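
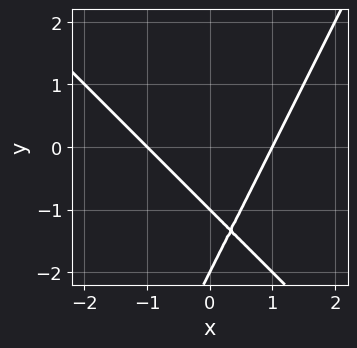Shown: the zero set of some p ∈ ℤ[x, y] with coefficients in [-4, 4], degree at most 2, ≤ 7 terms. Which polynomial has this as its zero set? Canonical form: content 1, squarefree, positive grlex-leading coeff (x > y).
2*x^2 + x*y - y^2 - 3*y - 2

The degree is 2 — no degree-1 curve has this shape.
Observable constraints: among the integer gridlines, it crosses the x-axis at x ∈ {-1, 1}; among the integer gridlines, it crosses the y-axis at y ∈ {-2, -1}.
Solving for integer coefficients yields p as stated.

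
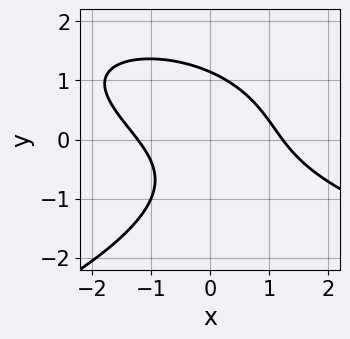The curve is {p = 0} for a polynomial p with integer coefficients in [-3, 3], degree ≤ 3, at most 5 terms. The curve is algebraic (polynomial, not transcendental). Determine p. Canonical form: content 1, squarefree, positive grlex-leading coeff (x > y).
2*y^3 + 2*x^2 + 3*x*y - 3

(a) deg p = 3.
(b) The integer polynomial consistent with all of this is the stated p.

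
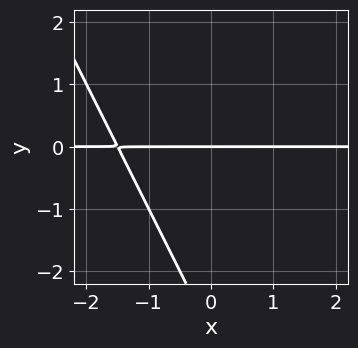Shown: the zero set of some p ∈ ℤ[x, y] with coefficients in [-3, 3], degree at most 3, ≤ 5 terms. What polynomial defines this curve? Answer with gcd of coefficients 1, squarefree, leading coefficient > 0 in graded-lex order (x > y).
First, the degree is 2 — a generic line meets the curve in up to 2 points.
Next, reading off the gridlines: it crosses the y-axis at the gridline y = 0; every point of the x-axis in the box is on the curve.
Finally, putting this together gives p.

2*x*y + y^2 + 3*y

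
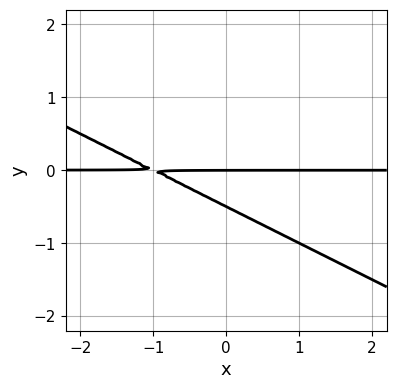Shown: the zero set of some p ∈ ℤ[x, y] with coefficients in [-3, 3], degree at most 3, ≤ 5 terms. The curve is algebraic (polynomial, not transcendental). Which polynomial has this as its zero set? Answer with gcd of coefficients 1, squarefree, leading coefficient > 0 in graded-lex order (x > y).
x*y + 2*y^2 + y

First, degree: no degree-1 curve has this shape, so deg p = 2.
Then, against the integer gridlines: it crosses the y-axis at the gridline y = 0; every point of the x-axis in the box is on the curve.
Finally, these observations pin down the coefficients.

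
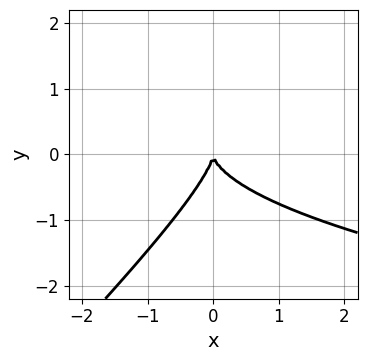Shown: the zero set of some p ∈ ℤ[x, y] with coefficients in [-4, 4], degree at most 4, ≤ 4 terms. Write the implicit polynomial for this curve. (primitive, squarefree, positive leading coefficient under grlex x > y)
(a) The degree is 3 — the shape is more complex than any degree-2 curve.
(b) Reading off the gridlines: it meets the x-axis at x = 0 (among the integer gridlines); it crosses the y-axis at the gridline y = 0.
(c) Together with the visible shape, these determine p as stated.

x*y^2 - y^3 - x^2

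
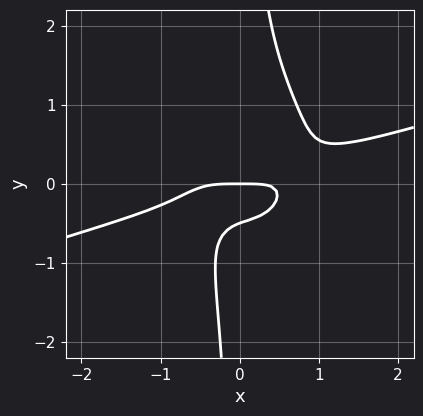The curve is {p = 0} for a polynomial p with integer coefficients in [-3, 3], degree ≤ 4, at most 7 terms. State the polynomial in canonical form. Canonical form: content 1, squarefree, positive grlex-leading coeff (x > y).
1. Degree: no degree-3 curve has this shape, so deg p = 4.
2. Against the integer gridlines: one y-axis crossing is at y = 0; it meets the x-axis at x = 0 (among the integer gridlines).
3. Assembling these constraints gives the stated polynomial.

x^4 - 3*x^3*y - 3*x*y^3 + 2*y^2 + y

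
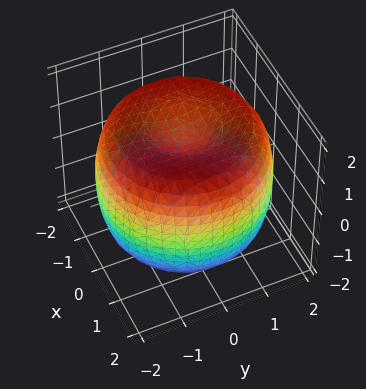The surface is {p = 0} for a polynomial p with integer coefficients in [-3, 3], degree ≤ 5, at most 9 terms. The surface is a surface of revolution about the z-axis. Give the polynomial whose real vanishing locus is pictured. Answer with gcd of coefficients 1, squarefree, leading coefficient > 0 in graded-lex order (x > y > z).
x^4 + 2*x^2*y^2 + y^4 - 3*x^2 - 3*y^2 + 2*z^2 - 3

1. Degree: a generic line meets the surface in up to 4 points, so deg p = 4.
2. Symmetries: rotational symmetry about the z-axis ⇒ p depends on x, y only through x² + y².
3. Checking where it meets the axes: a circular section at z = -1 has radius between 1 and 2.
4. Putting this together gives p.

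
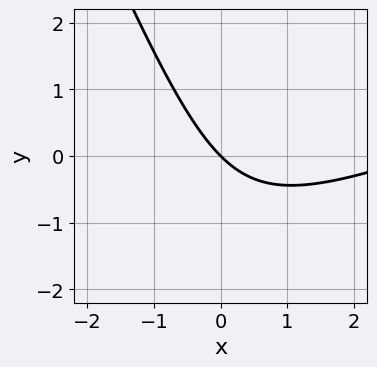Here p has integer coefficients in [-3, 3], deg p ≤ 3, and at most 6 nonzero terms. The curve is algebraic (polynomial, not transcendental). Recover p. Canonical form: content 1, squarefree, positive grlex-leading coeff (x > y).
x^2 - 2*x*y - y^2 - 3*x - 3*y

First, degree: the shape is more complex than any degree-1 curve, so deg p = 2.
Next, observable constraints: one y-axis crossing is at y = 0; one x-axis crossing is at x = 0.
Finally, the integer polynomial consistent with all of this is the stated p.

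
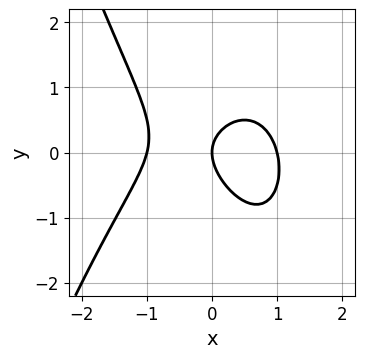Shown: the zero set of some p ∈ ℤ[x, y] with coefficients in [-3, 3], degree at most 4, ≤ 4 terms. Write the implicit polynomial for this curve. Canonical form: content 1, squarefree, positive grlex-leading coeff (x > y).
2*x^3 + x*y + 2*y^2 - 2*x

The degree is 3 — a generic line meets the curve in up to 3 points.
From the visible intercepts: it meets the y-axis at y = 0 (among the integer gridlines); the x-axis gridline crossings are at x ∈ {-1, 0, 1}.
The integer polynomial consistent with all of this is the stated p.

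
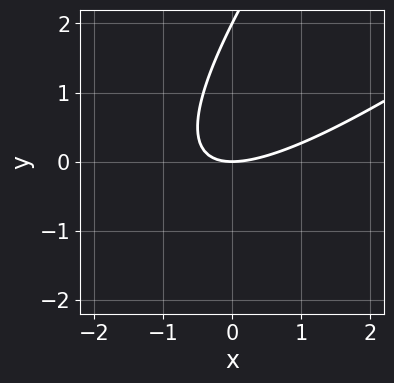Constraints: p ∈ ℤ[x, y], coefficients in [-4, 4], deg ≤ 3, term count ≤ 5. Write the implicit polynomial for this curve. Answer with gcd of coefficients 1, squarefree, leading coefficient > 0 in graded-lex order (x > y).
1. The degree is 2 — the shape is more complex than any degree-1 curve.
2. Observable constraints: it meets the x-axis at x = 0 (among the integer gridlines); the y-axis gridline crossings are at y ∈ {0, 2}.
3. The integer polynomial consistent with all of this is the stated p.

x^2 - 2*x*y + y^2 - 2*y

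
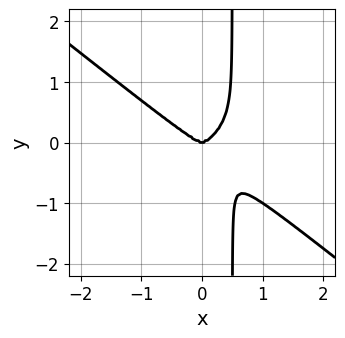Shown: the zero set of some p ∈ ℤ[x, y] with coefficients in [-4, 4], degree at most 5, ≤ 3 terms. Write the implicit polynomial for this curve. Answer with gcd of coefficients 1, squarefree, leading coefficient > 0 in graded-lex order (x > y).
x^4 + 2*x*y^3 - y^3

The degree is 4 — no degree-3 curve has this shape.
From the axis intercepts and sections: one x-axis crossing is at x = 0; it meets the y-axis at y = 0 (among the integer gridlines).
Solving for integer coefficients yields p as stated.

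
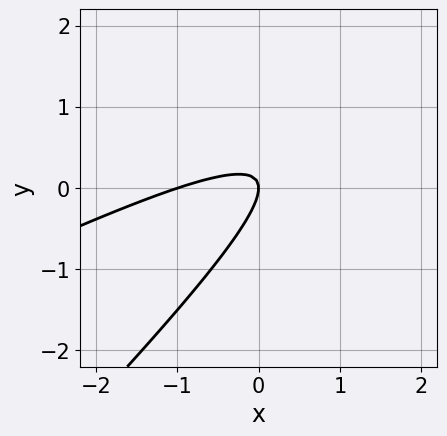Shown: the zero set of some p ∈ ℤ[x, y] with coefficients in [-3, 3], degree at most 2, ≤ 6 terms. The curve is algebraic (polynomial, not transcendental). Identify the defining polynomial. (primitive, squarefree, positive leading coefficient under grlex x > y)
First, deg p = 2. The shape is more complex than any degree-1 curve.
Then, observable constraints: among the integer gridlines, it crosses the x-axis at x ∈ {-1, 0}; one y-axis crossing is at y = 0.
Finally, fitting integer coefficients to these (and the overall shape) gives p.

x^2 - 3*x*y + 2*y^2 + x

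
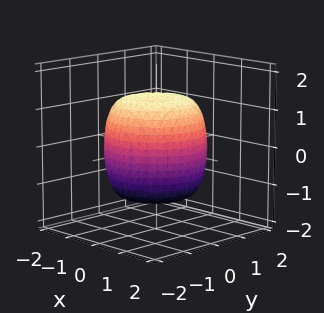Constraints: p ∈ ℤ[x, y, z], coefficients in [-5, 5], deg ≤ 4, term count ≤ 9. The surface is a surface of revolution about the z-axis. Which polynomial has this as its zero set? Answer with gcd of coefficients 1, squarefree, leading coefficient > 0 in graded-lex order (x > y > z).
2*x^4 + 4*x^2*y^2 + 2*y^4 - 2*x^2 - 2*y^2 + 2*z^2 - 3

First, the degree is 4 — no degree-3 surface has this shape.
Next, symmetry: the surface is invariant under rotation about z: p = q(x² + y², z).
Next, from the axis intercepts and sections: a circular section at z = -1 has radius between 1 and 2.
Finally, the integer polynomial consistent with all of this is the stated p.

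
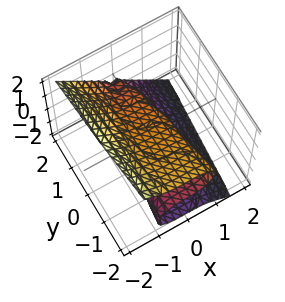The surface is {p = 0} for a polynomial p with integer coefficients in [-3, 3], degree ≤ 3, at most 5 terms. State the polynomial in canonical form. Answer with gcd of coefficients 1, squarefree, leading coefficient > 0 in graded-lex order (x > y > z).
3*x^3 + 2*z^3 + x^2 + y*z - 2*z

1. The degree is 3 — a generic line meets the surface in up to 3 points.
2. Checking where it meets the axes: every point of the y-axis in the box is on the surface; among the integer gridlines, it crosses the z-axis at z ∈ {-1, 0, 1}; it crosses the x-axis at the gridline x = 0.
3. Matching integer coefficients to the picture gives p.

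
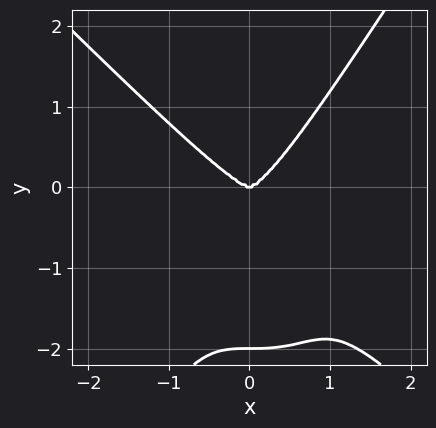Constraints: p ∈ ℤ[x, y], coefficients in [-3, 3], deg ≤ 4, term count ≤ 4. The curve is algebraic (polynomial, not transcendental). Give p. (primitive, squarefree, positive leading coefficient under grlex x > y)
First, deg p = 4. A generic line meets the curve in up to 4 points.
Next, from the axis intercepts and sections: the y-axis gridline crossings are at y ∈ {-2, 0}; it meets the x-axis at x = 0 (among the integer gridlines).
Finally, putting this together gives p.

3*x^4 + 2*x^3*y - y^4 - 2*y^3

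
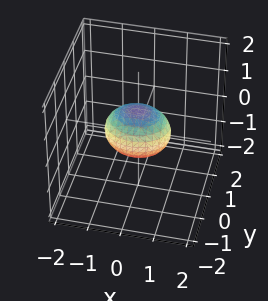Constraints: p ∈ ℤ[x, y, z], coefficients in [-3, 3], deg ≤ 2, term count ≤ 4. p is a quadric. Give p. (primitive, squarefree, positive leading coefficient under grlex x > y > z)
Degree: a closed, bounded, convex surface; a quadric, so deg p = 2.
Symmetries: it's symmetric under z → −z, forcing even powers of z; it's symmetric under y → −y, forcing even powers of y; mirror symmetry x ↦ −x ⇒ only even powers of x.
Reading off the gridlines: among the integer gridlines, it crosses the x-axis at x ∈ {-1, 1}.
The integer polynomial consistent with all of this is the stated p.

2*x^2 + 3*y^2 + 3*z^2 - 2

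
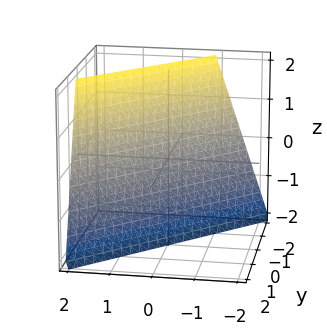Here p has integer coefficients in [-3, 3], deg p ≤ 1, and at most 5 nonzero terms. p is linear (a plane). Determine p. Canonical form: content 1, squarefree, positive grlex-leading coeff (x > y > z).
(a) Degree: every cross-section is a straight line — this is a plane, so deg p = 1.
(b) From the visible intercepts: it crosses the z-axis at the gridline z = -2.
(c) Fitting integer coefficients to these (and the overall shape) gives p.

3*x - 3*y - z - 2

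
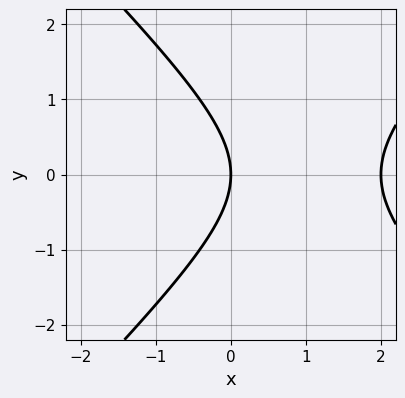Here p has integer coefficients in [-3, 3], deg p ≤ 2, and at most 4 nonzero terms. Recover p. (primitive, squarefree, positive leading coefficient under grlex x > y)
x^2 - y^2 - 2*x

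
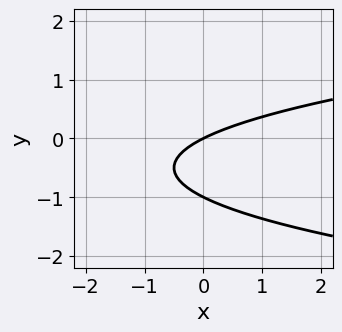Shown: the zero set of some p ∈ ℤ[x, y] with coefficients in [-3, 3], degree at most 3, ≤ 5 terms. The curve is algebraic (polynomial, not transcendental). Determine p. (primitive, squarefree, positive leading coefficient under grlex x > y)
First, degree: the shape is more complex than any degree-1 curve, so deg p = 2.
Next, against the integer gridlines: one x-axis crossing is at x = 0; the y-axis gridline crossings are at y ∈ {-1, 0}.
Finally, fitting integer coefficients to these (and the overall shape) gives p.

2*y^2 - x + 2*y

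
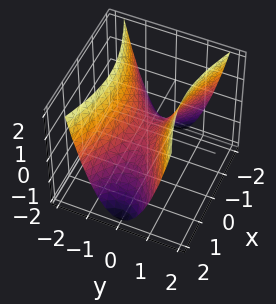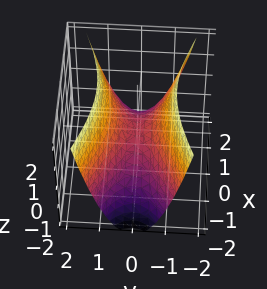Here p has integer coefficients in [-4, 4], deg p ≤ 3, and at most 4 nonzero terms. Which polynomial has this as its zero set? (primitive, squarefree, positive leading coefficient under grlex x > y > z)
x^2 - 3*y^2 + 2*z

First, deg p = 2.
Then, symmetries: the y ↦ −y reflection is a symmetry, so y appears only in even powers; mirror symmetry x ↦ −x ⇒ only even powers of x.
Then, against the integer gridlines: one x-axis crossing is at x = 0; it meets the z-axis at z = 0 (among the integer gridlines).
Finally, putting this together gives p.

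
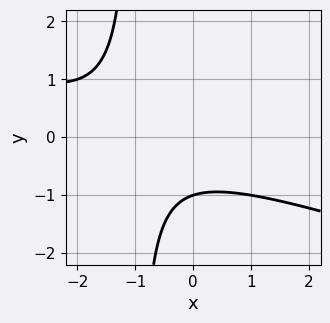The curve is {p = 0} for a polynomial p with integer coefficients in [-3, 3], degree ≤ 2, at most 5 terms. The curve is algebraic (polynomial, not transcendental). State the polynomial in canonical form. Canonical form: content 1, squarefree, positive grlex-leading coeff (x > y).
Degree: a generic line meets the curve in up to 2 points, so deg p = 2.
Checking where it meets the axes: it meets the y-axis at y = -1 (among the integer gridlines); the curve avoids every integer x-axis point in the box.
Putting this together gives p.

x^2 + 3*x*y + 2*x + 3*y + 3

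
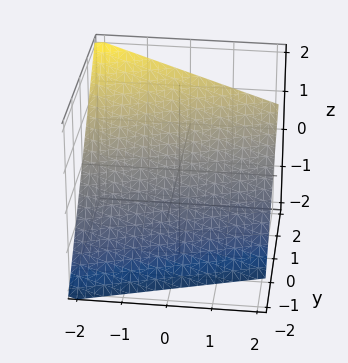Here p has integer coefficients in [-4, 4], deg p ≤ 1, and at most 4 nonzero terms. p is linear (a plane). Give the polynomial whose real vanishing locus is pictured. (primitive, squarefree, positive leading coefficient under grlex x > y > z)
(a) Degree: every cross-section is a straight line — this is a plane, so deg p = 1.
(b) Observable constraints: one x-axis crossing is at x = -2.
(c) Solving for integer coefficients yields p as stated.

x - 3*y + 3*z + 2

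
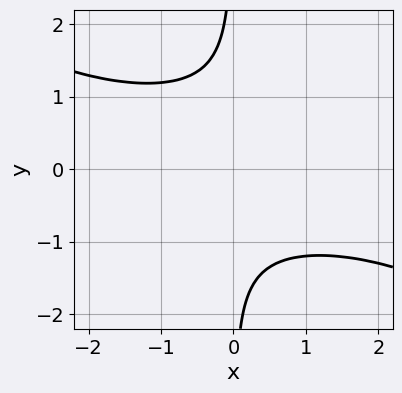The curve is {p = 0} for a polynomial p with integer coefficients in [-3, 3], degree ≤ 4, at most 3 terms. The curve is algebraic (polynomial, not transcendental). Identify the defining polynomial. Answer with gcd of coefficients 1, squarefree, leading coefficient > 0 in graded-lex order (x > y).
First, deg p = 4.
Then, from the visible intercepts: it misses every integer gridline on the x-axis; it misses every integer gridline on the y-axis.
Finally, fitting integer coefficients to these (and the overall shape) gives p.

x^2*y^2 + 2*x*y^3 + 2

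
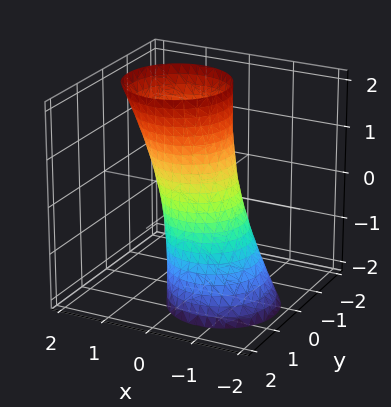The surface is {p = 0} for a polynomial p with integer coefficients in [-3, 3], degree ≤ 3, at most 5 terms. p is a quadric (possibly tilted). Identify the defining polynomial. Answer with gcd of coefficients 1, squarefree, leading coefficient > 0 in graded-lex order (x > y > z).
3*x^2 - 2*x*z + 3*y^2 + y*z - 2

(a) deg p = 2. The shape is more complex than any degree-1 surface.
(b) Reading off the gridlines: no z-intercept at any integer in the box.
(c) Solving for integer coefficients yields p as stated.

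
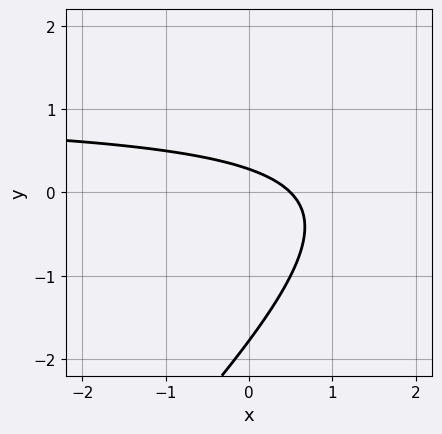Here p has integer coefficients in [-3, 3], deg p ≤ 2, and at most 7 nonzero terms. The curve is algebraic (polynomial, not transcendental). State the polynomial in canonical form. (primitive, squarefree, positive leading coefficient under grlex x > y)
(a) deg p = 2. The shape is more complex than any degree-1 curve.
(b) Matching integer coefficients to the picture gives p.

2*x*y - 2*y^2 - 2*x - 3*y + 1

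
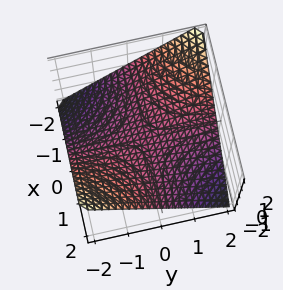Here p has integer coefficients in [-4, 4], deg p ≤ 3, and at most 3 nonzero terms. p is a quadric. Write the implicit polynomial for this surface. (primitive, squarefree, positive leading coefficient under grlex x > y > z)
First, degree: a saddle surface; a quadric, so deg p = 2.
Then, from the visible intercepts: the visible x-axis segment lies entirely on the surface; it meets the z-axis at z = 0 (among the integer gridlines).
Finally, these observations pin down the coefficients.

x*y + 2*z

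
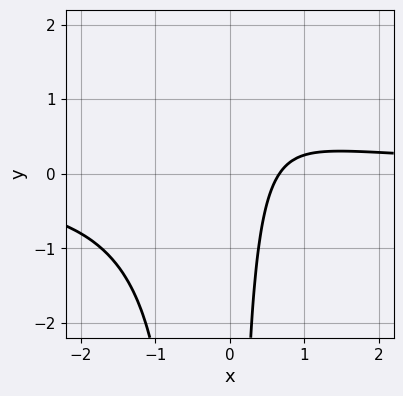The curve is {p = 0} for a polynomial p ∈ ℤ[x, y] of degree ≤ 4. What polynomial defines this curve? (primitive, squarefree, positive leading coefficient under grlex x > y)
3*x^2*y + x*y - 3*x + 2

(a) Degree: no degree-2 curve has this shape, so deg p = 3.
(b) Reading off the gridlines: it misses every integer gridline on the y-axis.
(c) The integer polynomial consistent with all of this is the stated p.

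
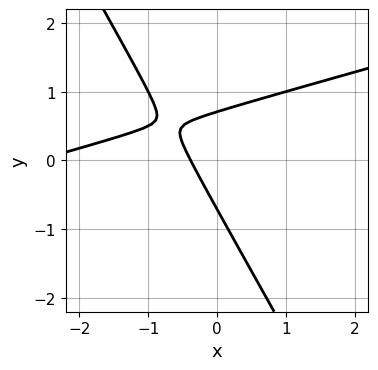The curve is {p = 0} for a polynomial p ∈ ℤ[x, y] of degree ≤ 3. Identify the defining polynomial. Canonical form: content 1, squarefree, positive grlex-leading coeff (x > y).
x^2 - 3*x*y - 2*y^2 + 3*x + 1

First, degree: no degree-1 curve has this shape, so deg p = 2.
Finally, matching integer coefficients to the picture gives p.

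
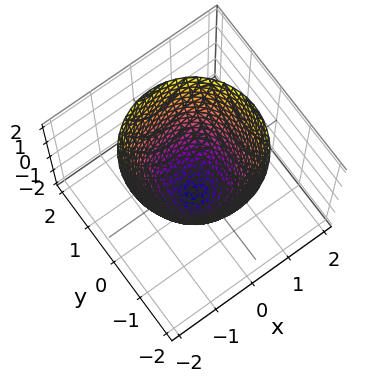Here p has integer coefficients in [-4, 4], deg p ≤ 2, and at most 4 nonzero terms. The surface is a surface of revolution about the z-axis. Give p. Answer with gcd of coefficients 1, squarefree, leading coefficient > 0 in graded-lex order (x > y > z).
3*x^2 + 3*y^2 - 2*z - 3

First, deg p = 2. A generic line meets the surface in up to 2 points.
Next, by symmetry, the surface is invariant under rotation about z: p = q(x² + y², z).
Then, from the axis intercepts and sections: a circular section at z = 0 has radius exactly 1; the y-axis gridline crossings are at y ∈ {-1, 1}.
Finally, fitting integer coefficients to these (and the overall shape) gives p. Check: (1, 0, 0) on the x-axis lies on the surface, and p(1, 0, 0) = 0. ✓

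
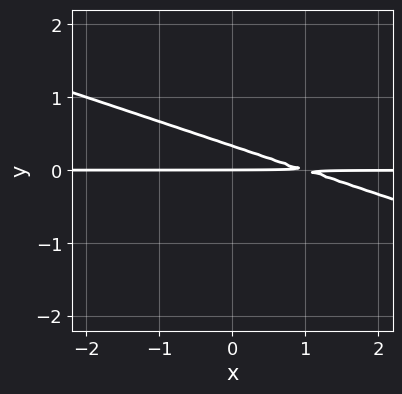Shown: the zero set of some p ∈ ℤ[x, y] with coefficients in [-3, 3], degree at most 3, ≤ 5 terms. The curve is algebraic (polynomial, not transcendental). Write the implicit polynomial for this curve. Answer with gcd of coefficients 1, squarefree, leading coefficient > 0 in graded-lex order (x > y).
(a) Degree: no degree-1 curve has this shape, so deg p = 2.
(b) Reading off the gridlines: one y-axis crossing is at y = 0; every point of the x-axis in the box is on the curve.
(c) Solving for integer coefficients yields p as stated.

x*y + 3*y^2 - y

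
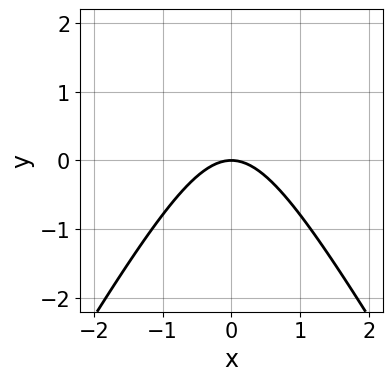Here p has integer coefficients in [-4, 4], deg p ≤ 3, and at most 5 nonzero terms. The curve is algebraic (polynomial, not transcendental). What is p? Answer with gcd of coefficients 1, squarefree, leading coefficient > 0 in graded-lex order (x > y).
3*x^2 - y^2 + 3*y

deg p = 2.
Symmetries: the x ↦ −x reflection is a symmetry, so x appears only in even powers.
From the visible intercepts: it meets the x-axis at x = 0 (among the integer gridlines); one y-axis crossing is at y = 0.
Matching integer coefficients to the picture gives p.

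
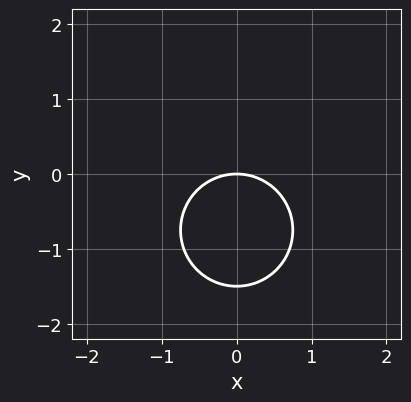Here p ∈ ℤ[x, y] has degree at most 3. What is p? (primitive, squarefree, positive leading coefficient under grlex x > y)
(a) The degree is 2 — no degree-1 curve has this shape.
(b) Symmetries: the x ↦ −x reflection is a symmetry, so x appears only in even powers.
(c) Checking where it meets the axes: it meets the y-axis at y = 0 (among the integer gridlines); it crosses the x-axis at the gridline x = 0.
(d) These observations pin down the coefficients.

2*x^2 + 2*y^2 + 3*y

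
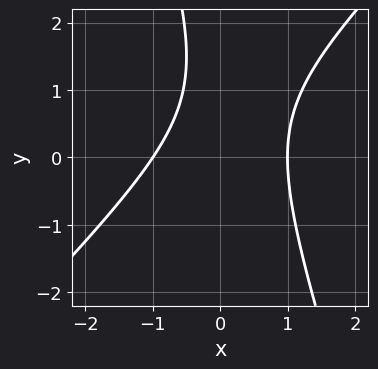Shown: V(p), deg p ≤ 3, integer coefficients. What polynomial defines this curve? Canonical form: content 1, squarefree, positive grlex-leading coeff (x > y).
First, degree: a generic line meets the curve in up to 2 points, so deg p = 2.
Next, from the visible intercepts: the curve avoids every integer y-axis point in the box; among the integer gridlines, it crosses the x-axis at x ∈ {-1, 1}.
Finally, putting this together gives p.

3*x^2 - 2*x*y - y^2 + 2*y - 3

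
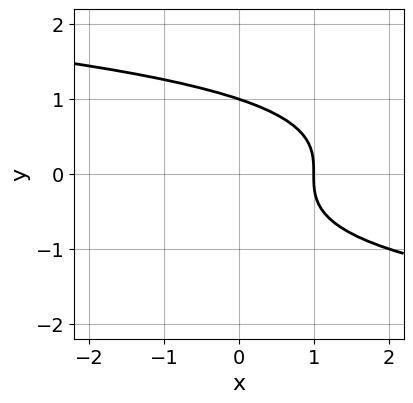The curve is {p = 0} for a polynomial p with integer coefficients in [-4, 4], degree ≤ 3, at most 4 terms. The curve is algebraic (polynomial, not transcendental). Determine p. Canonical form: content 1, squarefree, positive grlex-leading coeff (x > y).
1. Degree: a generic line meets the curve in up to 3 points, so deg p = 3.
2. From the visible intercepts: it crosses the y-axis at the gridline y = 1; one x-axis crossing is at x = 1.
3. Fitting integer coefficients to these (and the overall shape) gives p.

y^3 + x - 1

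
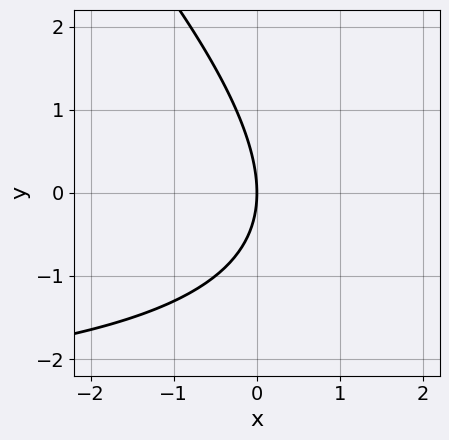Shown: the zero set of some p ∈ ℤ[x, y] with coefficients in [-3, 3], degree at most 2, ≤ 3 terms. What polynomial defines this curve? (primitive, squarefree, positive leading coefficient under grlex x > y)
x*y + y^2 + 3*x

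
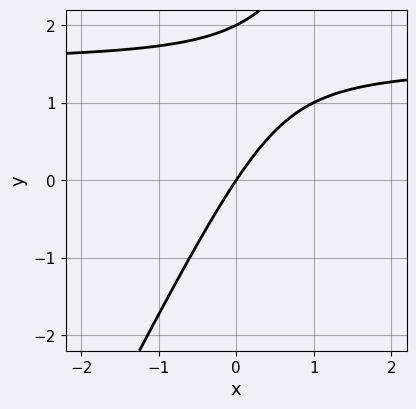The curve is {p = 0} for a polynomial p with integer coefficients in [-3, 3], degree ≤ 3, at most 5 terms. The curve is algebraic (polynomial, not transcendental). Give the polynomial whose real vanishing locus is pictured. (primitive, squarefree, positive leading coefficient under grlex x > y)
1. Degree: no degree-1 curve has this shape, so deg p = 2.
2. Observable constraints: among the integer gridlines, it crosses the y-axis at y ∈ {0, 2}; one x-axis crossing is at x = 0.
3. Together with the visible shape, these determine p as stated.

2*x*y - y^2 - 3*x + 2*y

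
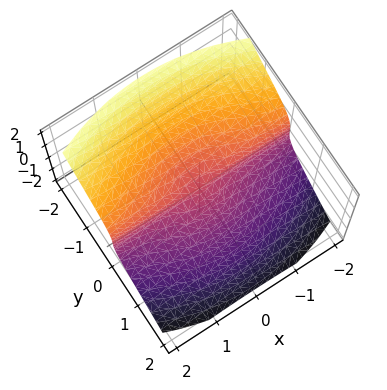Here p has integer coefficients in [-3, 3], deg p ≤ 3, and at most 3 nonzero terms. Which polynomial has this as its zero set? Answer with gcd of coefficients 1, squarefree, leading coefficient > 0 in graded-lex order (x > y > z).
2*x^2*y + 3*y^3 + 3*z^3

1. deg p = 3. The shape is more complex than any degree-2 surface.
2. Observable constraints: every point of the x-axis in the box is on the surface; one y-axis crossing is at y = 0; it meets the z-axis at z = 0 (among the integer gridlines).
3. Solving for integer coefficients yields p as stated.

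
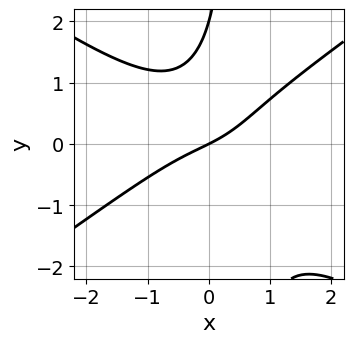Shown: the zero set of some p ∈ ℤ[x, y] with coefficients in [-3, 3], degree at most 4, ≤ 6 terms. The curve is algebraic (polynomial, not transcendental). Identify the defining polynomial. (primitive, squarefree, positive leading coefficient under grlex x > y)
The degree is 3 — a generic line meets the curve in up to 3 points.
From the axis intercepts and sections: it meets the x-axis at x = 0 (among the integer gridlines); the y-axis gridline crossings are at y ∈ {0, 2}.
Assembling these constraints gives the stated polynomial.

x^3 - 2*x*y^2 + y^2 + x - 2*y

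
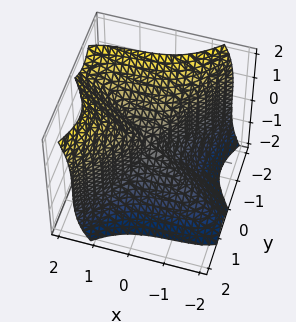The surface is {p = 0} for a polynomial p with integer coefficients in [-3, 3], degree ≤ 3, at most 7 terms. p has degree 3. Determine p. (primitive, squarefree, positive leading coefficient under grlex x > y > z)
1. deg p = 3.
2. Reading off the gridlines: it meets the z-axis at z = 0 (among the integer gridlines); one y-axis crossing is at y = 0; it crosses the x-axis at the gridline x = 0.
3. Putting this together gives p.

x^3 + 2*x^2*y + 2*x*y^2 - 3*y^3 - z^3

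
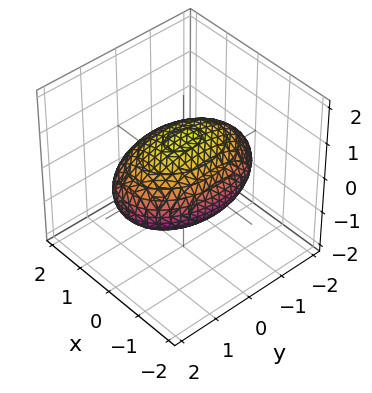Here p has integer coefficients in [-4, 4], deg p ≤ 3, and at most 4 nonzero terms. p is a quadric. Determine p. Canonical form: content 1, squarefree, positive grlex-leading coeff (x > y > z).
2*x^2 + y^2 + 3*z^2 - 3

deg p = 2. A closed, bounded, convex surface; a quadric.
Symmetries: the x ↦ −x reflection is a symmetry, so x appears only in even powers; mirror symmetry z ↦ −z ⇒ only even powers of z; it's symmetric under y → −y, forcing even powers of y.
From the visible intercepts: the z-axis gridline crossings are at z ∈ {-1, 1}.
Together with the visible shape, these determine p as stated.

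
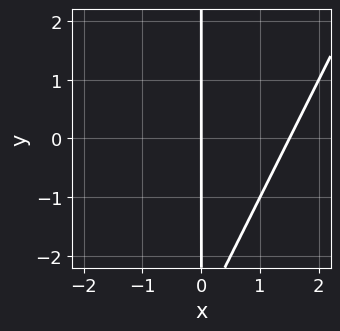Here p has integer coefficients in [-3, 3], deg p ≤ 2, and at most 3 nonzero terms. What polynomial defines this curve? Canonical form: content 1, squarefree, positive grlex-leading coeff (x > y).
2*x^2 - x*y - 3*x

(a) The degree is 2 — the shape is more complex than any degree-1 curve.
(b) Observable constraints: it crosses the x-axis at the gridline x = 0; every point of the y-axis in the box is on the curve.
(c) Solving for integer coefficients yields p as stated.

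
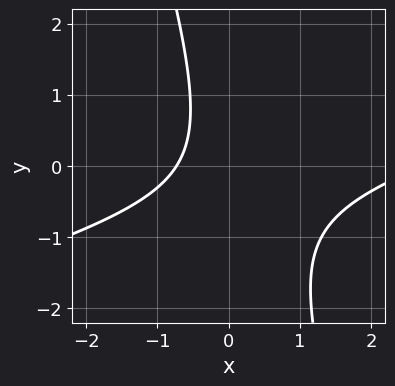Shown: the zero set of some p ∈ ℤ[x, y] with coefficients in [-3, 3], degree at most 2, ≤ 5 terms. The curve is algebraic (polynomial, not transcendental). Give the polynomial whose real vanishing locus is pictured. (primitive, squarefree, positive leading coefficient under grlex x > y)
x^2 - 3*x*y - y^2 - 2*x - 2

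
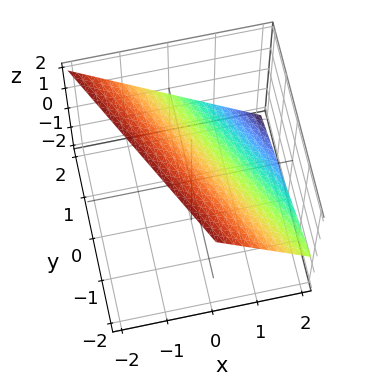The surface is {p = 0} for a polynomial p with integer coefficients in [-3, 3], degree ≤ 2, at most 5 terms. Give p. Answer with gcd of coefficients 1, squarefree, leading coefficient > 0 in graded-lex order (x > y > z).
2*x + y + 2*z - 2

(a) The degree is 1 — every cross-section is a straight line — this is a plane.
(b) From the visible intercepts: it meets the z-axis at z = 1 (among the integer gridlines); it crosses the y-axis at the gridline y = 2; it crosses the x-axis at the gridline x = 1.
(c) These observations pin down the coefficients.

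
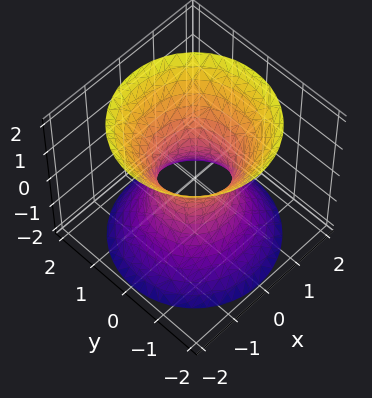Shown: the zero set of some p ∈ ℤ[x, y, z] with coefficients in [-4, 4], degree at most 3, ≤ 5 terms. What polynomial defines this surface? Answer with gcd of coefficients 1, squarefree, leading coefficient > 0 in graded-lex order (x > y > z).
3*x^2 + 3*y^2 - 2*z^2 - 2

The degree is 2 — an hourglass — one-sheet hyperboloid; a quadric.
Symmetries: it's symmetric under z → −z, forcing even powers of z; every cross-section ⟂ z is a circle, so x, y appear only via x² + y².
From the visible intercepts: a circular section at z = -2 has radius between 1 and 2; it misses every integer gridline on the z-axis.
Fitting integer coefficients to these (and the overall shape) gives p.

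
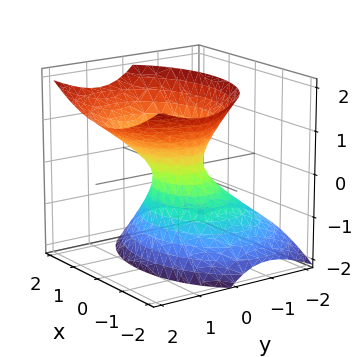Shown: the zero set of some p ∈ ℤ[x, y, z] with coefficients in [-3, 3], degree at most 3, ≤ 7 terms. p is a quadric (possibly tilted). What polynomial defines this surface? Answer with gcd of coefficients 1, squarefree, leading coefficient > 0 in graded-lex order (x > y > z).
1. deg p = 2.
2. Observable constraints: the surface avoids every integer z-axis point in the box.
3. Solving for integer coefficients yields p as stated.

2*x^2 + 3*y^2 - 3*y*z - 2*z^2 - 1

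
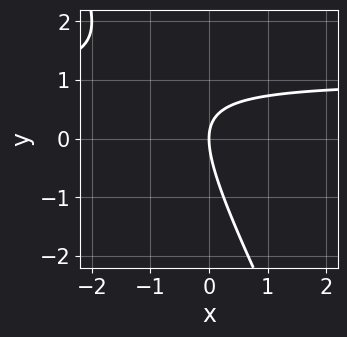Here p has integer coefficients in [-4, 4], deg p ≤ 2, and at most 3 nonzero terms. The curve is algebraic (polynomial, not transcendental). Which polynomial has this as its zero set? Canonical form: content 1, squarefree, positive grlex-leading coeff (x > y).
2*x*y + y^2 - 2*x

(a) Degree: no degree-1 curve has this shape, so deg p = 2.
(b) From the axis intercepts and sections: it crosses the y-axis at the gridline y = 0; it meets the x-axis at x = 0 (among the integer gridlines).
(c) Together with the visible shape, these determine p as stated.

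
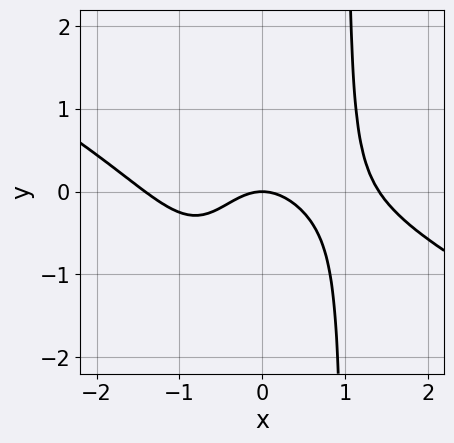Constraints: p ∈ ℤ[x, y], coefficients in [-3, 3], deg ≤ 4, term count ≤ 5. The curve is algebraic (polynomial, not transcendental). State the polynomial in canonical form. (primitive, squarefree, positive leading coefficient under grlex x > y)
x^4 + 2*x^3*y - 2*x^2 - 2*y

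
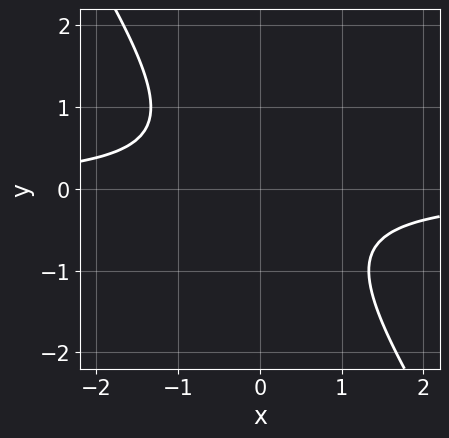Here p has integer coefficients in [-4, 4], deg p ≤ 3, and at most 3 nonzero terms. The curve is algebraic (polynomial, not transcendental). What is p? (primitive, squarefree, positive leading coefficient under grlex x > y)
(a) Degree: no degree-1 curve has this shape, so deg p = 2.
(b) Against the integer gridlines: it misses every integer gridline on the y-axis; no x-intercept at any integer in the box.
(c) Assembling these constraints gives the stated polynomial.

3*x*y + 2*y^2 + 2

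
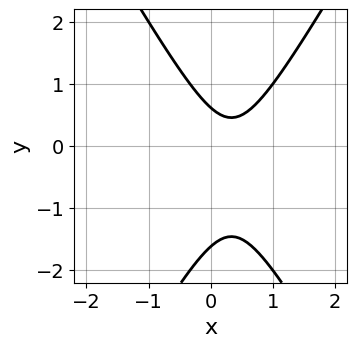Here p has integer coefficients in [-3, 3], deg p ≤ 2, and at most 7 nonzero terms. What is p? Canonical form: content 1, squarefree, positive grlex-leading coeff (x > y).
deg p = 2. No degree-1 curve has this shape.
From the visible intercepts: no x-intercept at any integer in the box.
Matching integer coefficients to the picture gives p.

3*x^2 - y^2 - 2*x - y + 1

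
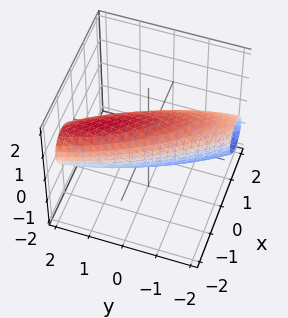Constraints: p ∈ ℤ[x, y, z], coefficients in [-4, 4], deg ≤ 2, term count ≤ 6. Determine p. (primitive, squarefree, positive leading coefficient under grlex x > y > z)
3*x^2 + 3*x*y + x*z + y^2 + 2*z^2 - 2

(a) deg p = 2.
(b) Reading off the gridlines: among the integer gridlines, it crosses the z-axis at z ∈ {-1, 1}.
(c) Matching integer coefficients to the picture gives p.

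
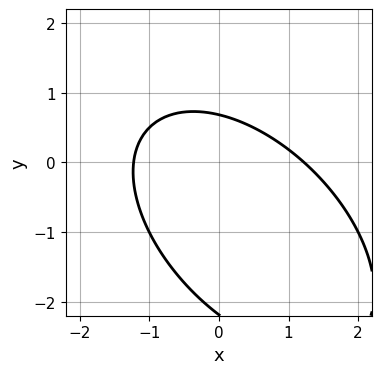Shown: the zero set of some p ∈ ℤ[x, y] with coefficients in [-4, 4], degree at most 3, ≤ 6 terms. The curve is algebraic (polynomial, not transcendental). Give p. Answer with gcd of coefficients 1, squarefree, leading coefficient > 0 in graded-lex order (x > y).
(a) Degree: no degree-1 curve has this shape, so deg p = 2.
(b) Matching integer coefficients to the picture gives p.

2*x^2 + 2*x*y + 2*y^2 + 3*y - 3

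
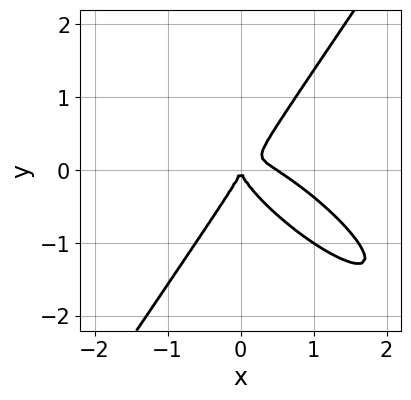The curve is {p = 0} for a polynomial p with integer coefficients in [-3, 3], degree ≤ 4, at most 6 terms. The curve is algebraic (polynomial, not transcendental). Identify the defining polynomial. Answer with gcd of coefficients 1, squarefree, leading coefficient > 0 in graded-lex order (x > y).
2*x^3 + 3*x^2*y - 2*y^3 - x^2

1. The degree is 3 — a generic line meets the curve in up to 3 points.
2. Against the integer gridlines: it meets the x-axis at x = 0 (among the integer gridlines); one y-axis crossing is at y = 0.
3. Assembling these constraints gives the stated polynomial.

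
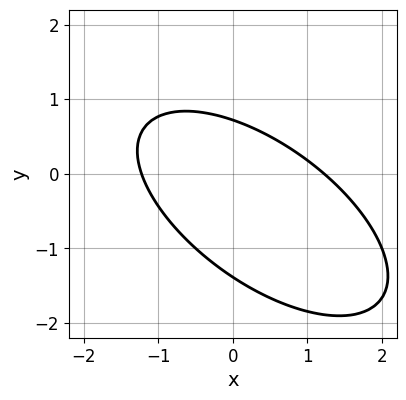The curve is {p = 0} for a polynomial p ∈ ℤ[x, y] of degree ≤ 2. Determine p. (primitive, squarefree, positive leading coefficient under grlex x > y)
1. deg p = 2.
2. Putting this together gives p.

2*x^2 + 3*x*y + 3*y^2 + 2*y - 3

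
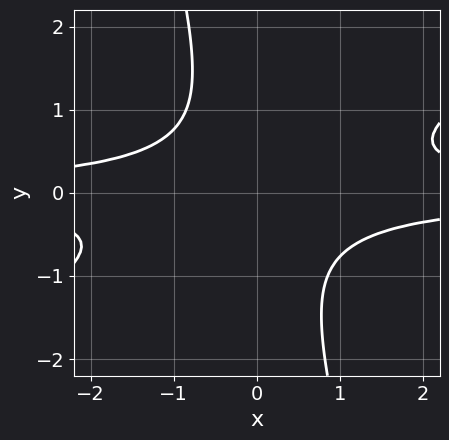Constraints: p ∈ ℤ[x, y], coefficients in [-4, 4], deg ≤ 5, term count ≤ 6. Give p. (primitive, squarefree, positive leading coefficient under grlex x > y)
First, degree: the shape is more complex than any degree-3 curve, so deg p = 4.
Then, checking where it meets the axes: the curve avoids every integer x-axis point in the box; the curve avoids every integer y-axis point in the box.
Finally, these observations pin down the coefficients.

2*x^2*y^2 - 3*x*y^3 - y^4 - 2*y^2 - 1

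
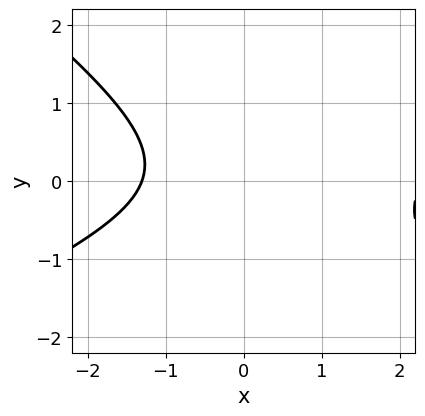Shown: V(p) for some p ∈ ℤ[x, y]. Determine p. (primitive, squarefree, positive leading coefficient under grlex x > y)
1. deg p = 2.
2. Against the integer gridlines: it misses every integer gridline on the y-axis.
3. Fitting integer coefficients to these (and the overall shape) gives p.

x^2 - x*y - 3*y^2 - x - 3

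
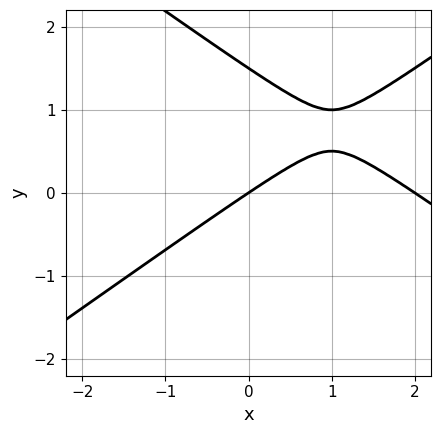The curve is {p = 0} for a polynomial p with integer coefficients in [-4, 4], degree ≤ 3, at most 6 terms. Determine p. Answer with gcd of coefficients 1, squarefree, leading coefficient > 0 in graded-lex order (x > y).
The degree is 2 — a generic line meets the curve in up to 2 points.
Reading off the gridlines: one y-axis crossing is at y = 0; the x-axis gridline crossings are at x ∈ {0, 2}.
Together with the visible shape, these determine p as stated.

x^2 - 2*y^2 - 2*x + 3*y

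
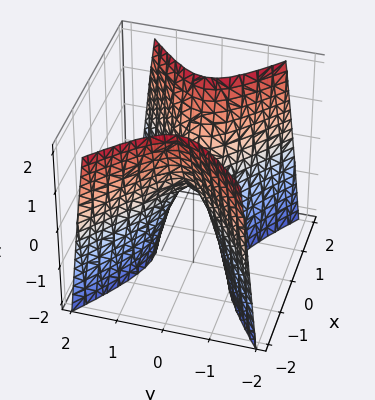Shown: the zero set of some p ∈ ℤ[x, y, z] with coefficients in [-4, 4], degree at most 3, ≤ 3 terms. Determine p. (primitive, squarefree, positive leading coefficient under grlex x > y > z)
(a) deg p = 2.
(b) Symmetries: mirror symmetry x ↦ −x ⇒ only even powers of x; mirror symmetry y ↦ −y ⇒ only even powers of y.
(c) Checking where it meets the axes: it meets the x-axis at x = 0 (among the integer gridlines); it meets the z-axis at z = 0 (among the integer gridlines); it meets the y-axis at y = 0 (among the integer gridlines).
(d) Fitting integer coefficients to these (and the overall shape) gives p.

2*x^2 - 3*y^2 - z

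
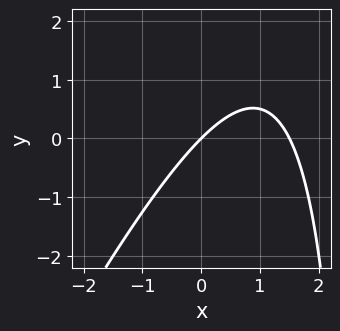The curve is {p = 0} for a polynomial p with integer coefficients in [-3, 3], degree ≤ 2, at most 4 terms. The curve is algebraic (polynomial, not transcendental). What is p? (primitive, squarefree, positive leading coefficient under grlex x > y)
2*x^2 - x*y - 3*x + 3*y

1. deg p = 2.
2. Observable constraints: it crosses the y-axis at the gridline y = 0; it crosses the x-axis at the gridline x = 0.
3. Fitting integer coefficients to these (and the overall shape) gives p.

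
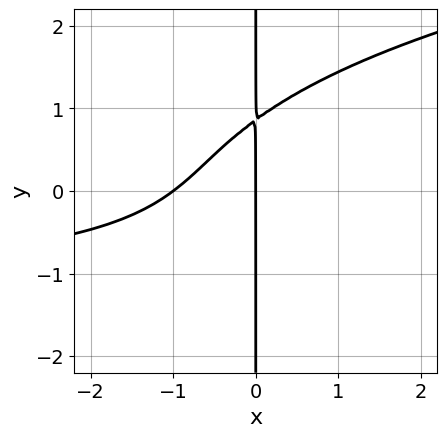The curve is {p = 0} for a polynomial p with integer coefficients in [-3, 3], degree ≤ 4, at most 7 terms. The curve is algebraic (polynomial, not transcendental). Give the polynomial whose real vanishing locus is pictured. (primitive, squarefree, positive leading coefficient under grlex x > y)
2*x*y^3 - 2*x^2*y - 3*x^2 + 2*x*y - 3*x

deg p = 4. No degree-3 curve has this shape.
Against the integer gridlines: among the integer gridlines, it crosses the x-axis at x ∈ {-1, 0}; the visible y-axis segment lies entirely on the curve.
These observations pin down the coefficients.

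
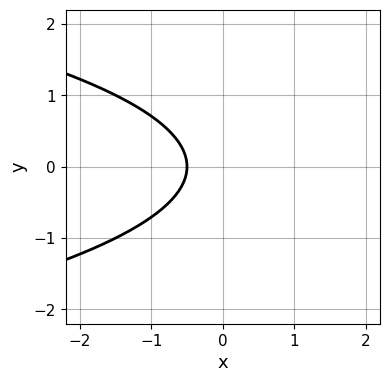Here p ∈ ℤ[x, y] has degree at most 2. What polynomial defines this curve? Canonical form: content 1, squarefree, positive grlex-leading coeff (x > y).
2*y^2 + 2*x + 1

deg p = 2. The shape is more complex than any degree-1 curve.
Symmetries: mirror symmetry y ↦ −y ⇒ only even powers of y.
Reading off the gridlines: no y-intercept at any integer in the box.
Assembling these constraints gives the stated polynomial.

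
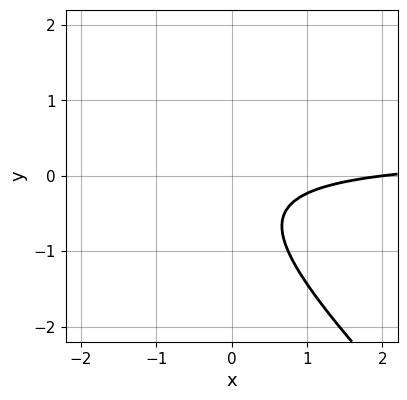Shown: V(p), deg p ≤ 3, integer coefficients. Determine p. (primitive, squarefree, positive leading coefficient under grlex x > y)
3*x*y + 3*y^2 - x + 2*y + 2

Degree: the shape is more complex than any degree-1 curve, so deg p = 2.
From the axis intercepts and sections: no y-intercept at any integer in the box; it crosses the x-axis at the gridline x = 2.
Solving for integer coefficients yields p as stated.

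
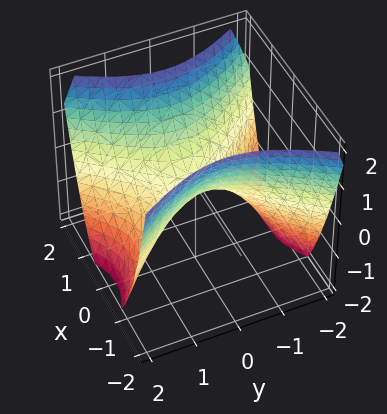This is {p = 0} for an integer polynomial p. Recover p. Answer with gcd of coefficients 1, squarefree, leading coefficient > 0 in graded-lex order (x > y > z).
3*x^2 - 2*y^2 - 3*z

(a) The degree is 2 — a hyperbolic paraboloid; a quadric.
(b) Symmetries: it's symmetric under x → −x, forcing even powers of x; it's symmetric under y → −y, forcing even powers of y.
(c) Observable constraints: it crosses the x-axis at the gridline x = 0; it meets the y-axis at y = 0 (among the integer gridlines); one z-axis crossing is at z = 0.
(d) Assembling these constraints gives the stated polynomial.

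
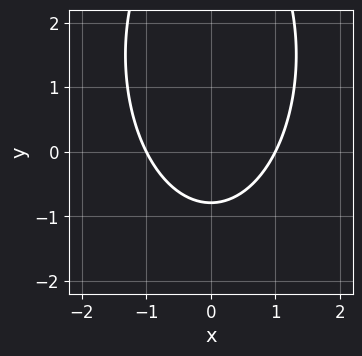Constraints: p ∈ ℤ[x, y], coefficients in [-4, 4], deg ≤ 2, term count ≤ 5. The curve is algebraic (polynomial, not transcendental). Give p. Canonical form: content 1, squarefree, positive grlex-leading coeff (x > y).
3*x^2 + y^2 - 3*y - 3

(a) deg p = 2. No degree-1 curve has this shape.
(b) Symmetries: mirror symmetry x ↦ −x ⇒ only even powers of x.
(c) Against the integer gridlines: the x-axis gridline crossings are at x ∈ {-1, 1}.
(d) Solving for integer coefficients yields p as stated.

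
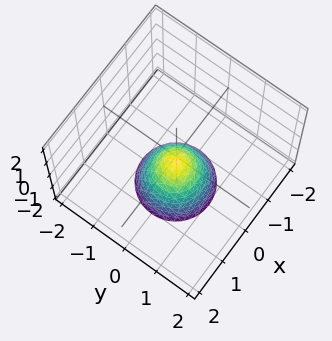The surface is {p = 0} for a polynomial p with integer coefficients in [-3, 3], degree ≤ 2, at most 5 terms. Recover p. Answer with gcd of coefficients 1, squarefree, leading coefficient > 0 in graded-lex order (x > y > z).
3*x^2 + 3*y^2 + 2*z + 1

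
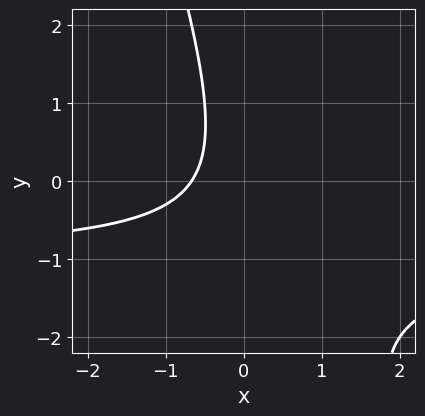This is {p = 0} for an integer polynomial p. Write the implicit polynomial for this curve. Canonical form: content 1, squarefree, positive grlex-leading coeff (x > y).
3*x*y + y^2 + 3*x + 2

First, the degree is 2 — no degree-1 curve has this shape.
Next, reading off the gridlines: no y-intercept at any integer in the box.
Finally, fitting integer coefficients to these (and the overall shape) gives p.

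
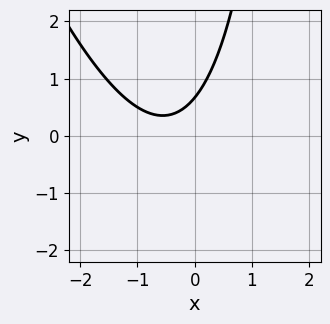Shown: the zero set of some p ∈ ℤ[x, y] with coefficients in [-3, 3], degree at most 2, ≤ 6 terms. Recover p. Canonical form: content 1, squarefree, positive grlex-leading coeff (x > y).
(a) Degree: the shape is more complex than any degree-1 curve, so deg p = 2.
(b) Against the integer gridlines: the curve avoids every integer x-axis point in the box.
(c) The integer polynomial consistent with all of this is the stated p.

3*x^2 + x*y + 3*x - 3*y + 2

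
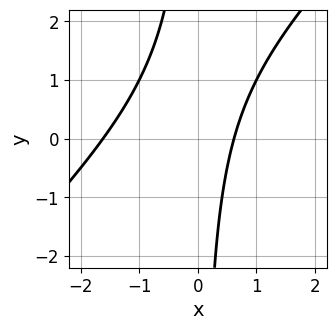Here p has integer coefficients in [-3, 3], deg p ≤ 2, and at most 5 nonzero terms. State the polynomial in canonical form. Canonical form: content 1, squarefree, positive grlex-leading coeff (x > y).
First, degree: no degree-1 curve has this shape, so deg p = 2.
Next, checking where it meets the axes: no y-intercept at any integer in the box.
Finally, these observations pin down the coefficients.

x^2 - x*y + x - 1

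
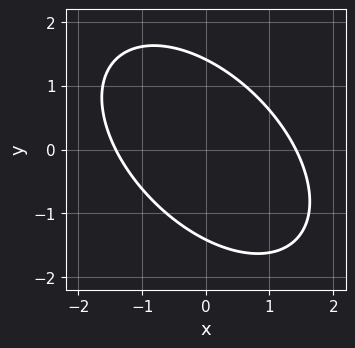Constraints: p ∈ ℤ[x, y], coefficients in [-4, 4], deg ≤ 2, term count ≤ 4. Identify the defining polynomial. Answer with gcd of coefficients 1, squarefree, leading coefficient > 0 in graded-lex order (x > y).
x^2 + x*y + y^2 - 2

deg p = 2. No degree-1 curve has this shape.
The integer polynomial consistent with all of this is the stated p.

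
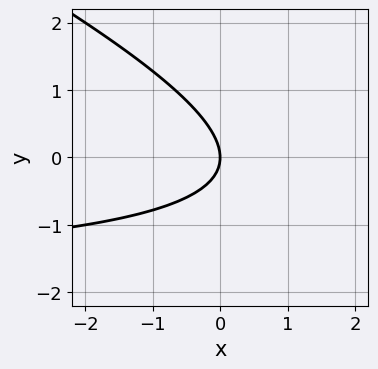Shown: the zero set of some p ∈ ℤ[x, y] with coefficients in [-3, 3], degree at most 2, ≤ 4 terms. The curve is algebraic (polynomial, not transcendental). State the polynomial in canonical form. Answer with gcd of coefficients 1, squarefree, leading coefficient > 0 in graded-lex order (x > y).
x*y + 2*y^2 + 2*x

Degree: a generic line meets the curve in up to 2 points, so deg p = 2.
Reading off the gridlines: one x-axis crossing is at x = 0; it meets the y-axis at y = 0 (among the integer gridlines).
Solving for integer coefficients yields p as stated.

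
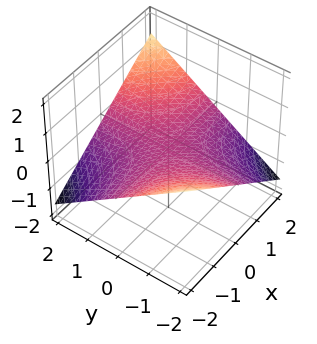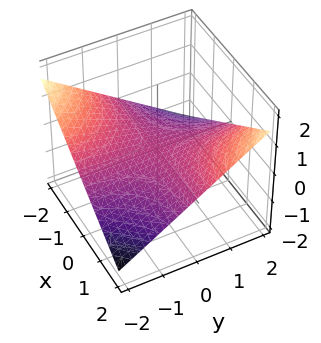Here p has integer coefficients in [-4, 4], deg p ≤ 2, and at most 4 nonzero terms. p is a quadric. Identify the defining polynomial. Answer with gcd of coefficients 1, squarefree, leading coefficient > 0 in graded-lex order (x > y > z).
(a) The degree is 2 — a saddle surface; a quadric.
(b) Observable constraints: every point of the y-axis in the box is on the surface; the visible x-axis segment lies entirely on the surface; it crosses the z-axis at the gridline z = 0.
(c) Together with the visible shape, these determine p as stated.

x*y - 3*z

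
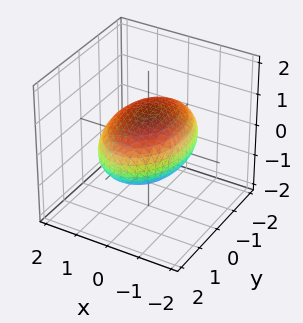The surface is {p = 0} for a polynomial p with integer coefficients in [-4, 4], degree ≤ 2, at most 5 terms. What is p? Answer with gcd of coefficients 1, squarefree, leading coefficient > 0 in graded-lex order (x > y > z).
2*x^2 + y^2 + 3*z^2 - 3

First, deg p = 2. A closed, bounded, convex surface; a quadric.
Then, symmetries: the y ↦ −y reflection is a symmetry, so y appears only in even powers; the z ↦ −z reflection is a symmetry, so z appears only in even powers; mirror symmetry x ↦ −x ⇒ only even powers of x.
Next, from the visible intercepts: the z-axis gridline crossings are at z ∈ {-1, 1}.
Finally, putting this together gives p.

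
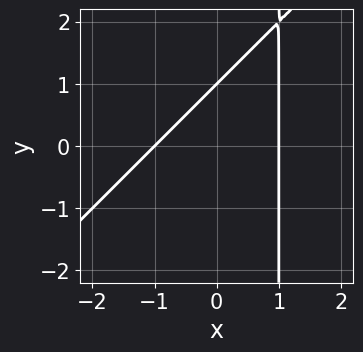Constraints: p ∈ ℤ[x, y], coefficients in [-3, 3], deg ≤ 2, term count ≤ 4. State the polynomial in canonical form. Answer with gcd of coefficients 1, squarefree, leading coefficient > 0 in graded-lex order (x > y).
The degree is 2 — a generic line meets the curve in up to 2 points.
Checking where it meets the axes: the x-axis gridline crossings are at x ∈ {-1, 1}; it meets the y-axis at y = 1 (among the integer gridlines).
Together with the visible shape, these determine p as stated.

x^2 - x*y + y - 1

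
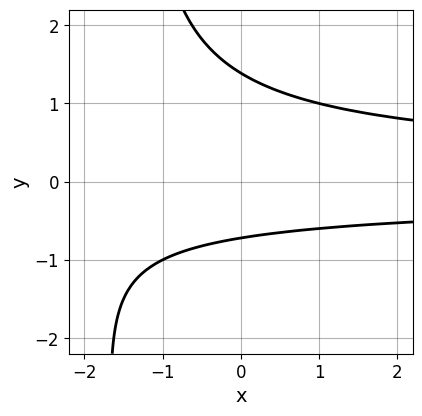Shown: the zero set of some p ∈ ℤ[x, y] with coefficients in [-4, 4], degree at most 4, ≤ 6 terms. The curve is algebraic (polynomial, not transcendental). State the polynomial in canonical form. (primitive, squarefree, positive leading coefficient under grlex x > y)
2*x*y^2 + 3*y^2 - 2*y - 3

(a) deg p = 3. No degree-2 curve has this shape.
(b) From the axis intercepts and sections: it misses every integer gridline on the x-axis.
(c) Together with the visible shape, these determine p as stated.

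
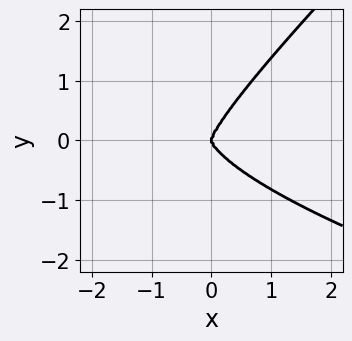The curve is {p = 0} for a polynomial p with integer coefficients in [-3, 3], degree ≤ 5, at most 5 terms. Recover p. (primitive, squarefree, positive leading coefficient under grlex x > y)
x*y^3 - y^4 + x^3

Degree: no degree-3 curve has this shape, so deg p = 4.
Checking where it meets the axes: it meets the y-axis at y = 0 (among the integer gridlines); it meets the x-axis at x = 0 (among the integer gridlines).
Together with the visible shape, these determine p as stated.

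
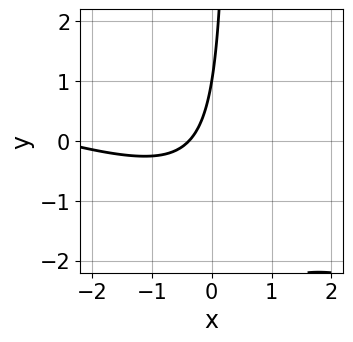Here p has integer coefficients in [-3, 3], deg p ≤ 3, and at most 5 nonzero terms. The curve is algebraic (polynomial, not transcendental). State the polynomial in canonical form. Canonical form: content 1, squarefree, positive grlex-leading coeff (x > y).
x^2 + 3*x*y + 3*x - y + 1

(a) deg p = 2. No degree-1 curve has this shape.
(b) From the axis intercepts and sections: one y-axis crossing is at y = 1.
(c) Matching integer coefficients to the picture gives p.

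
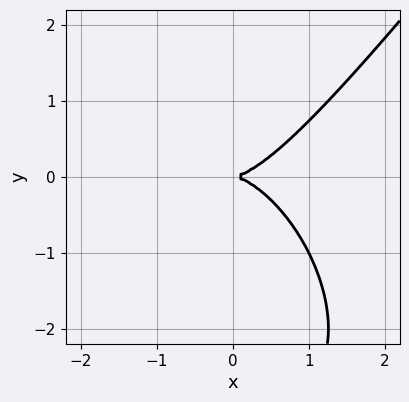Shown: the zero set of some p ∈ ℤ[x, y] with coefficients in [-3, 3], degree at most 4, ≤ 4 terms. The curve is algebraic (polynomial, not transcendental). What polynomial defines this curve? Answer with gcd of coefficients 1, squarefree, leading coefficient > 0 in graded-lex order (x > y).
First, the degree is 3 — no degree-2 curve has this shape.
Next, reading off the gridlines: it meets the x-axis at x = 0 (among the integer gridlines); it meets the y-axis at y = 0 (among the integer gridlines).
Finally, together with the visible shape, these determine p as stated.

2*x^3 - y^3 - 3*y^2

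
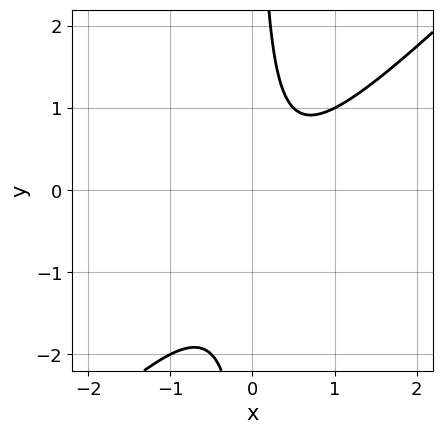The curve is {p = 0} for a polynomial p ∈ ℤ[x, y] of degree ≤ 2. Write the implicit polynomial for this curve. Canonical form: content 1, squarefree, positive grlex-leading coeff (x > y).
1. The degree is 2 — the shape is more complex than any degree-1 curve.
2. Reading off the gridlines: the curve avoids every integer x-axis point in the box; the curve avoids every integer y-axis point in the box.
3. Fitting integer coefficients to these (and the overall shape) gives p.

2*x^2 - 2*x*y - x + 1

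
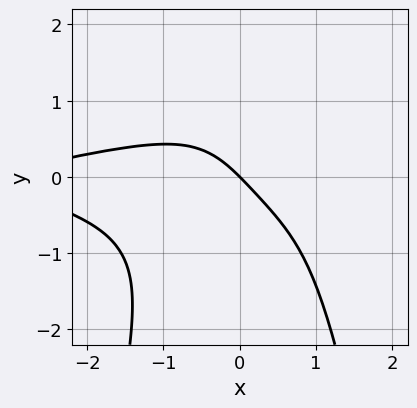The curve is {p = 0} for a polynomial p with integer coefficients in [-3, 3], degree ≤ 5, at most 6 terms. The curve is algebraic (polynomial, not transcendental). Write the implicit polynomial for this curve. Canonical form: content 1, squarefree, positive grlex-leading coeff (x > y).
3*x^2*y^2 + 2*y^3 + x^2 + 3*x + 3*y

1. deg p = 4. A generic line meets the curve in up to 4 points.
2. From the visible intercepts: it crosses the y-axis at the gridline y = 0; one x-axis crossing is at x = 0.
3. Fitting integer coefficients to these (and the overall shape) gives p.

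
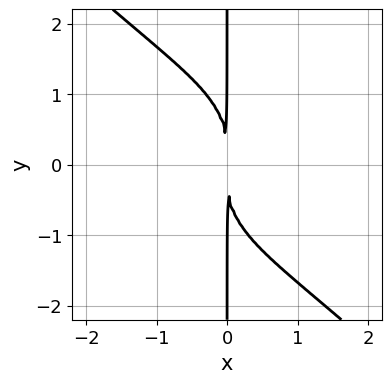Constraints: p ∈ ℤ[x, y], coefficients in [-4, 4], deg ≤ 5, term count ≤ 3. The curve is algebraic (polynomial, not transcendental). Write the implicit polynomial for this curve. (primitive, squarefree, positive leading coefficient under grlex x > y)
x^3*y - x*y^3 - 3*x^2

First, deg p = 4. The shape is more complex than any degree-3 curve.
Then, against the integer gridlines: the visible y-axis segment lies entirely on the curve.
Finally, fitting integer coefficients to these (and the overall shape) gives p.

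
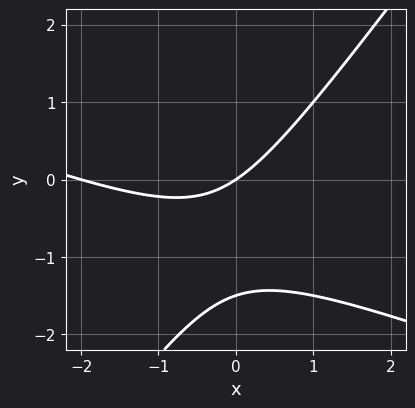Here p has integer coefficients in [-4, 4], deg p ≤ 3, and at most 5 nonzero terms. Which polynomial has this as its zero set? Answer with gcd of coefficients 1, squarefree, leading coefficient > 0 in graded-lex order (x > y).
(a) The degree is 2 — no degree-1 curve has this shape.
(b) From the visible intercepts: among the integer gridlines, it crosses the x-axis at x ∈ {-2, 0}; it crosses the y-axis at the gridline y = 0.
(c) Together with the visible shape, these determine p as stated.

x^2 + 2*x*y - 2*y^2 + 2*x - 3*y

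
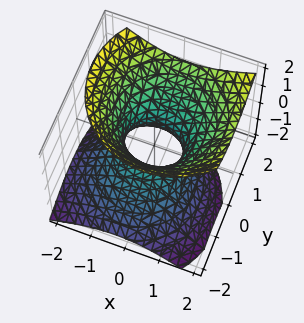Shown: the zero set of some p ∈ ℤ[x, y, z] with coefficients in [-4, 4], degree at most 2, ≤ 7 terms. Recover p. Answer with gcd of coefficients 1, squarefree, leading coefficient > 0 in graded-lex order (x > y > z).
3*x^2 - x*z + 3*y^2 - 2*y*z - 3*z^2 - 2

(a) The degree is 2 — no degree-1 surface has this shape.
(b) From the visible intercepts: it misses every integer gridline on the z-axis.
(c) These observations pin down the coefficients.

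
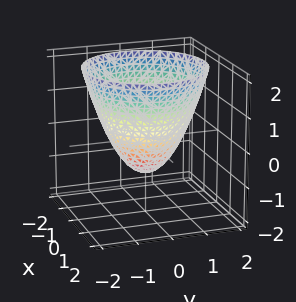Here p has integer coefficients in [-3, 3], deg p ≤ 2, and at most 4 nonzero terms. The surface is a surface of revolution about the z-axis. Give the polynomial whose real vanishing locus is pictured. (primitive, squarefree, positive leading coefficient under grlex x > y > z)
Degree: a generic line meets the surface in up to 2 points, so deg p = 2.
Symmetry: every cross-section ⟂ z is a circle, so x, y appear only via x² + y².
From the visible intercepts: the y-axis gridline crossings are at y ∈ {-1, 1}; a circular section at z = 0 has radius exactly 1; it meets the z-axis at z = -1 (among the integer gridlines).
Assembling these constraints gives the stated polynomial. Check: (-1, 0, 0) on the x-axis lies on the surface, and p(-1, 0, 0) = 0. ✓

x^2 + y^2 - z - 1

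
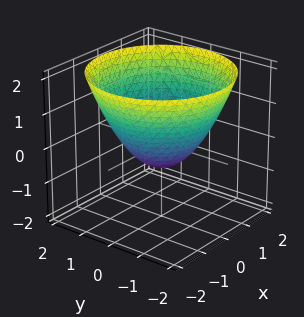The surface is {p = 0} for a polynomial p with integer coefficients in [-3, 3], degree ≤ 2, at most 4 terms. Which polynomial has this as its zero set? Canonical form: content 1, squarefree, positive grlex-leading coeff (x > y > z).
(a) Degree: a generic line meets the surface in up to 2 points, so deg p = 2.
(b) Symmetries: rotational symmetry about the z-axis ⇒ p depends on x, y only through x² + y².
(c) From the axis intercepts and sections: the y-axis gridline crossings are at y ∈ {-1, 1}; a circular section at z = 0 has radius exactly 1; the x-axis gridline crossings are at x ∈ {-1, 1}.
(d) These observations pin down the coefficients.

2*x^2 + 2*y^2 - 3*z - 2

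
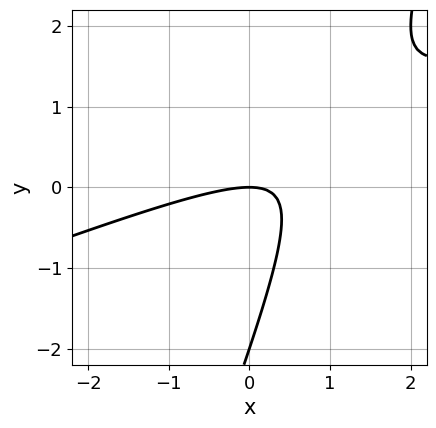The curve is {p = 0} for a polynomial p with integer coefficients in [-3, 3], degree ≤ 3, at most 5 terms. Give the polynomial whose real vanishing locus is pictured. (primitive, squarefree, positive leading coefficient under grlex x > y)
x^2 - 3*x*y + y^2 + 2*y

(a) The degree is 2 — no degree-1 curve has this shape.
(b) Against the integer gridlines: it meets the x-axis at x = 0 (among the integer gridlines); the y-axis gridline crossings are at y ∈ {-2, 0}.
(c) Together with the visible shape, these determine p as stated.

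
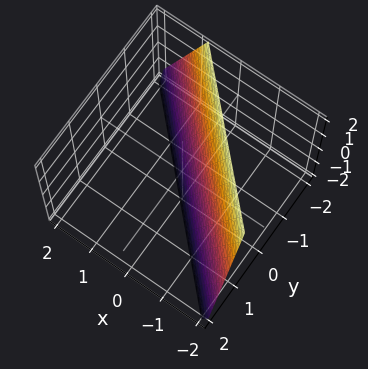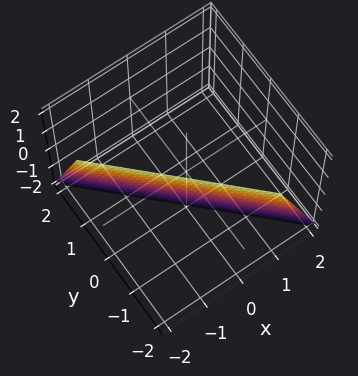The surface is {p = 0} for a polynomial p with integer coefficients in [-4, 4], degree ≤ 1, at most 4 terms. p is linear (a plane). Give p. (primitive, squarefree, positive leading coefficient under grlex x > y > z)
First, deg p = 1.
Next, reading off the gridlines: it crosses the z-axis at the gridline z = -2.
Finally, the integer polynomial consistent with all of this is the stated p.

3*x + 3*y + z + 2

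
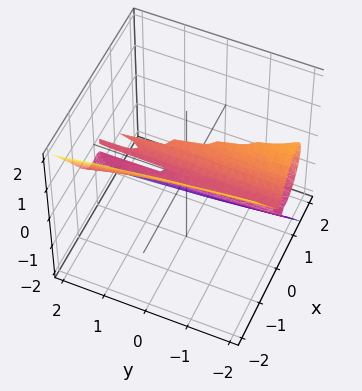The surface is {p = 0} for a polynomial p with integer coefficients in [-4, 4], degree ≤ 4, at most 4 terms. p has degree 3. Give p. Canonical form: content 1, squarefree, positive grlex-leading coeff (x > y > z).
The degree is 3 — a generic line meets the surface in up to 3 points.
From the axis intercepts and sections: every point of the y-axis in the box is on the surface; it crosses the z-axis at the gridline z = 0.
The integer polynomial consistent with all of this is the stated p.

3*x^3 + x^2*y + z^3 - 2*x*z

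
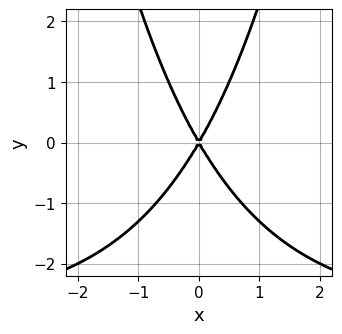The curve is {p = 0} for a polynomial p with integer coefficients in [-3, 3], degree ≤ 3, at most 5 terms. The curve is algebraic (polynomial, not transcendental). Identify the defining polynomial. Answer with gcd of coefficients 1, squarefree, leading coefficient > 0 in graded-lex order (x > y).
x^2*y + 3*x^2 - y^2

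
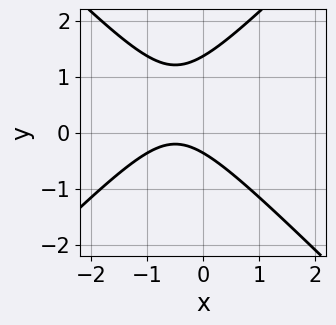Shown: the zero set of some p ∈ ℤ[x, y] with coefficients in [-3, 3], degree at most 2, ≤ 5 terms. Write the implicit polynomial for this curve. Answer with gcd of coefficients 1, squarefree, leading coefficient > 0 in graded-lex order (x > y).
2*x^2 - 2*y^2 + 2*x + 2*y + 1

(a) The degree is 2 — the shape is more complex than any degree-1 curve.
(b) From the axis intercepts and sections: the curve avoids every integer x-axis point in the box.
(c) Matching integer coefficients to the picture gives p.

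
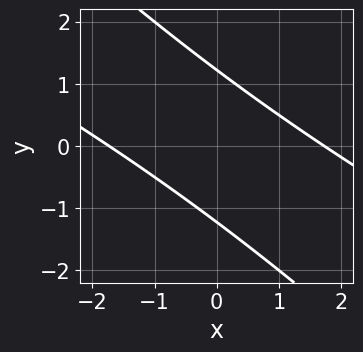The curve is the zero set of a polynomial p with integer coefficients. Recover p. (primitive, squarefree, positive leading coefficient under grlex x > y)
x^2 + 3*x*y + 2*y^2 - 3

The degree is 2 — a generic line meets the curve in up to 2 points.
Matching integer coefficients to the picture gives p.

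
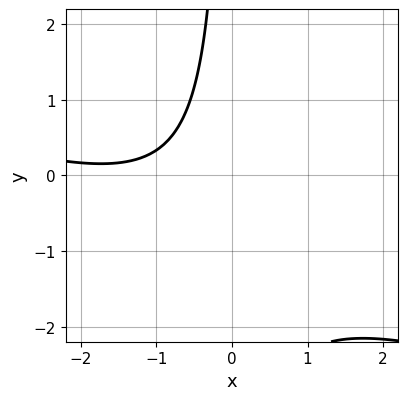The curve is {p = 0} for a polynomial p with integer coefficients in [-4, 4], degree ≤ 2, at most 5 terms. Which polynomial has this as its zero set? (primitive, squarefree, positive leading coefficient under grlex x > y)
x^2 + 3*x*y + 3*x + 3

1. Degree: no degree-1 curve has this shape, so deg p = 2.
2. From the axis intercepts and sections: no y-intercept at any integer in the box; the curve avoids every integer x-axis point in the box.
3. Putting this together gives p.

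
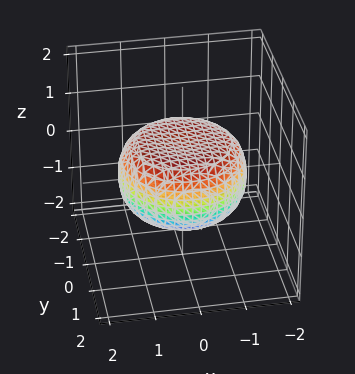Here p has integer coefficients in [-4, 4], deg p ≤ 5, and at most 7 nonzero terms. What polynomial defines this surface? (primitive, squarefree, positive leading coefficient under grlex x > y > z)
x^4 + 2*x^2*y^2 + y^4 - x^2 - y^2 + 3*z^2 - 2

1. Degree: no degree-3 surface has this shape, so deg p = 4.
2. Symmetries: every cross-section ⟂ z is a circle, so x, y appear only via x² + y².
3. From the axis intercepts and sections: a circular section at z = 0 has radius between 1 and 2.
4. Matching integer coefficients to the picture gives p.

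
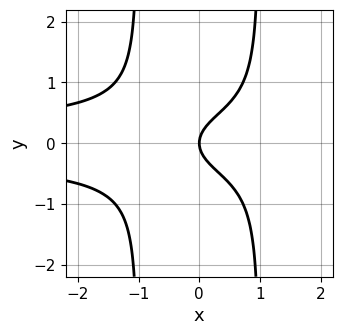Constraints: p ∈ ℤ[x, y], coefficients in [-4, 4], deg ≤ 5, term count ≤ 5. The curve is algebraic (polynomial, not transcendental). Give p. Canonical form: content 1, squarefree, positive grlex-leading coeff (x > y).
3*x^2*y^2 - 3*y^2 + 2*x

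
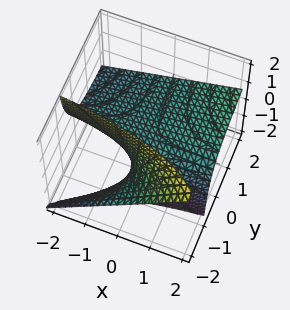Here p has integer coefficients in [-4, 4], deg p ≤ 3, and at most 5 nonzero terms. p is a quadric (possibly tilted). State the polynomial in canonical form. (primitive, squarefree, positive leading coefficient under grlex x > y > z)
First, degree: no degree-1 surface has this shape, so deg p = 2.
Then, reading off the gridlines: it crosses the z-axis at the gridline z = 0; the visible x-axis segment lies entirely on the surface; the visible y-axis segment lies entirely on the surface.
Finally, the integer polynomial consistent with all of this is the stated p.

x*y - 2*y*z - 2*z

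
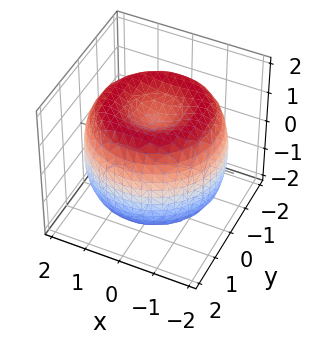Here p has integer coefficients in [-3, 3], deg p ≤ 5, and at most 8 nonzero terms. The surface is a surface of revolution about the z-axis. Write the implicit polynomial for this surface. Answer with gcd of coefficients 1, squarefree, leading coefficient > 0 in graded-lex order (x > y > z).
x^4 + 2*x^2*y^2 + y^4 - 3*x^2 - 3*y^2 + 2*z^2 - 2

The degree is 4 — no degree-3 surface has this shape.
Symmetry: the z-axis is an axis of rotation, so x and y enter only as x² + y².
From the visible intercepts: a circular section at z = 1 has radius between 1 and 2; among the integer gridlines, it crosses the z-axis at z ∈ {-1, 1}.
Fitting integer coefficients to these (and the overall shape) gives p.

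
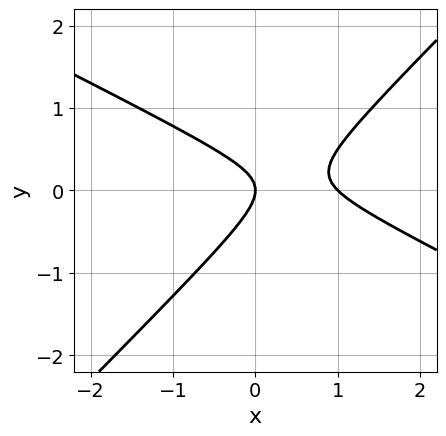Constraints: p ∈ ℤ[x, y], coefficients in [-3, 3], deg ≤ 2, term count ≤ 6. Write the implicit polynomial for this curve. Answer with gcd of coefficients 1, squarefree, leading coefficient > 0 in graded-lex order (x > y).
x^2 + x*y - 2*y^2 - x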